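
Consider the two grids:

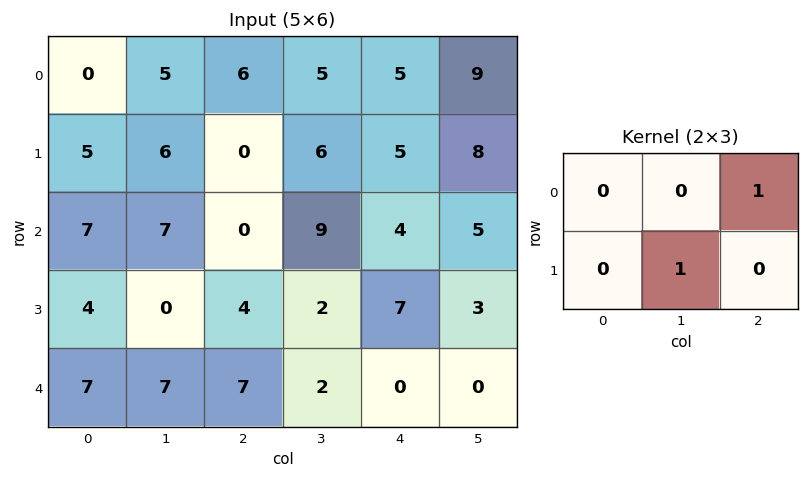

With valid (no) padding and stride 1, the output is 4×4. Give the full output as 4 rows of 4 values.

Output[0,0]: The receptive field on the input at this output position is [0 5 6 / 5 6 0]. Elementwise product with the kernel and sum: 6·1 + 6·1.

12 5 11 14
7 6 14 12
0 13 6 12
11 9 9 3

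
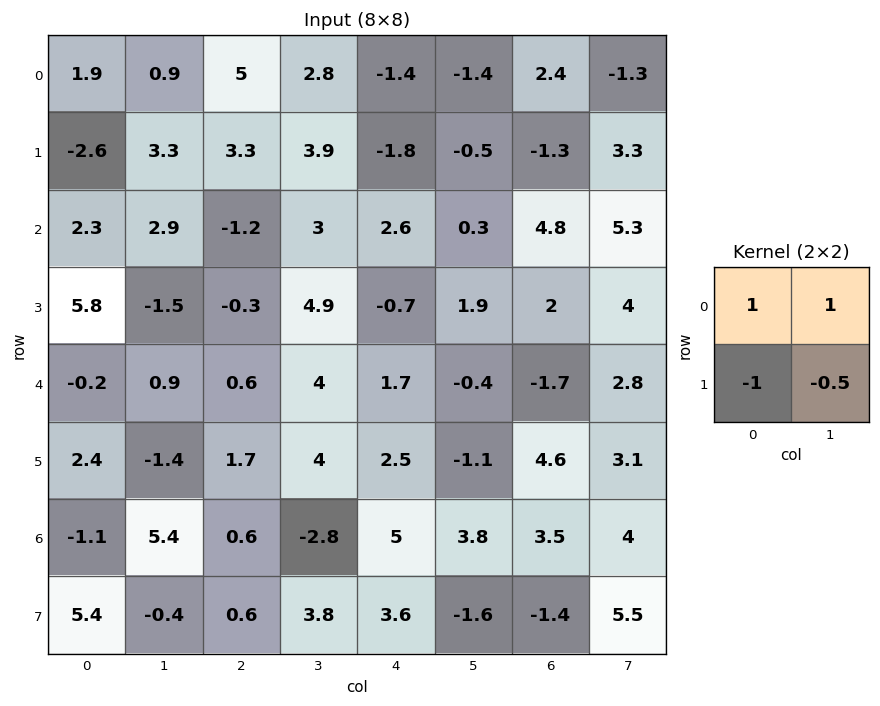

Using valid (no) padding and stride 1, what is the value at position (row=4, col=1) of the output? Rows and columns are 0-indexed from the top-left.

The receptive field on the input at this output position is [0.9 0.6 / -1.4 1.7]. Elementwise product with the kernel and sum: 0.9·1 + 0.6·1 + -1.4·-1 + 1.7·-0.5.

2.05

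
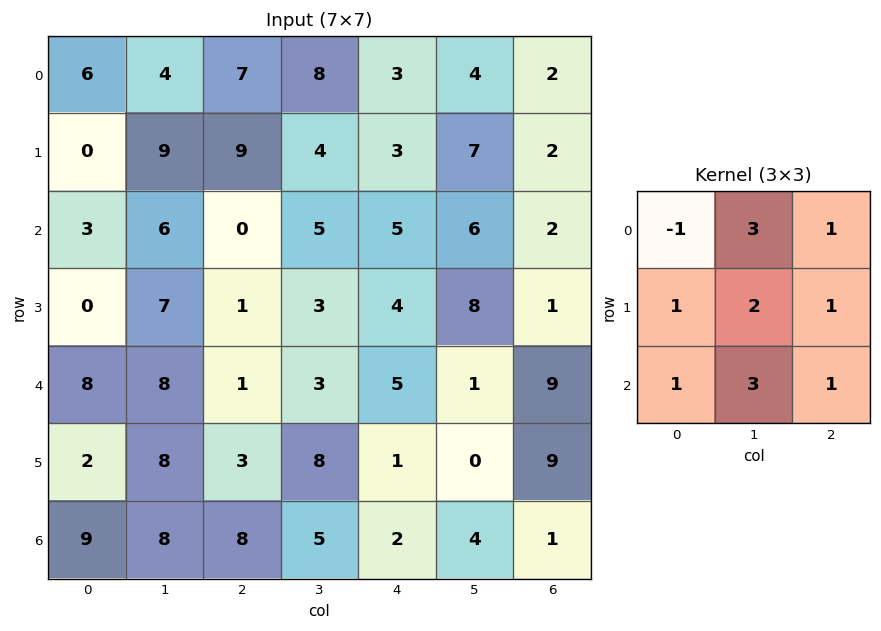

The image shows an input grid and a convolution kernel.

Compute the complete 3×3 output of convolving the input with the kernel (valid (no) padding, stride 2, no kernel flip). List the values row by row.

61 60 55
63 46 53
79 58 32

Output[0,0]: The receptive field on the input at this output position is [6 4 7 / 0 9 9 / 3 6 0]. Elementwise product with the kernel and sum: 6·-1 + 4·3 + 7·1 + 0·1 + 9·2 + 9·1 + 3·1 + 6·3 + 0·1.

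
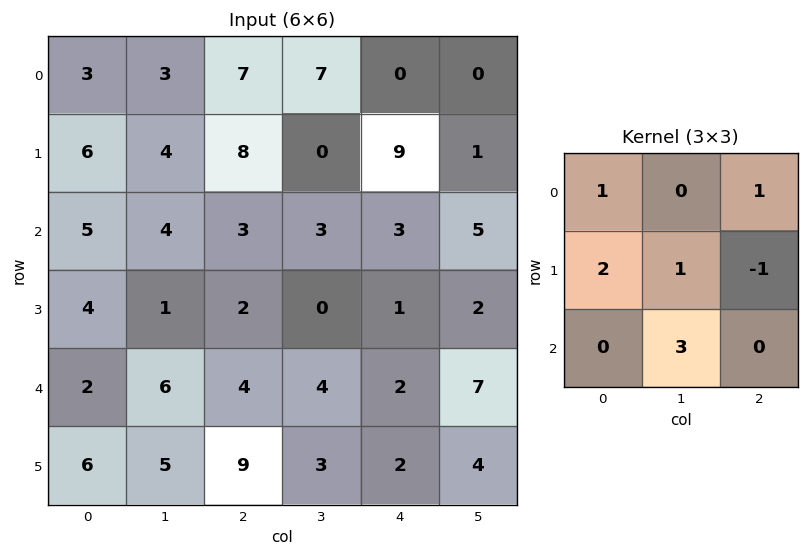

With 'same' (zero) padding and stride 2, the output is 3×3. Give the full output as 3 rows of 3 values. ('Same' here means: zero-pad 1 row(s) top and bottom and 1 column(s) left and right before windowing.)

Output[0,0]: The receptive field on the zero-padded input at this output position is [0 0 0 / 0 3 3 / 0 6 4]. Elementwise product with the kernel and sum: 0·1 + 0·1 + 0·2 + 3·1 + 3·-1 + 6·3.

18 30 41
17 18 8
15 40 11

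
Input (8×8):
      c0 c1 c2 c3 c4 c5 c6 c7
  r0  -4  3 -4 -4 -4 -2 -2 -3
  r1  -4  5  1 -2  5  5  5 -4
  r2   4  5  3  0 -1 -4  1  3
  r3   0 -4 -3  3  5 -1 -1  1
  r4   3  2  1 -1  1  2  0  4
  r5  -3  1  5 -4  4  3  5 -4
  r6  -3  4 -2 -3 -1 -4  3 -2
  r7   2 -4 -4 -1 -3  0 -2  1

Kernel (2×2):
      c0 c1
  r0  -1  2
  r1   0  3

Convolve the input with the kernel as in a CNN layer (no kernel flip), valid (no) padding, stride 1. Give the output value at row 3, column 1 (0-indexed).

The receptive field on the input at this output position is [-4 -3 / 2 1]. Elementwise product with the kernel and sum: -4·-1 + -3·2 + 1·3.

1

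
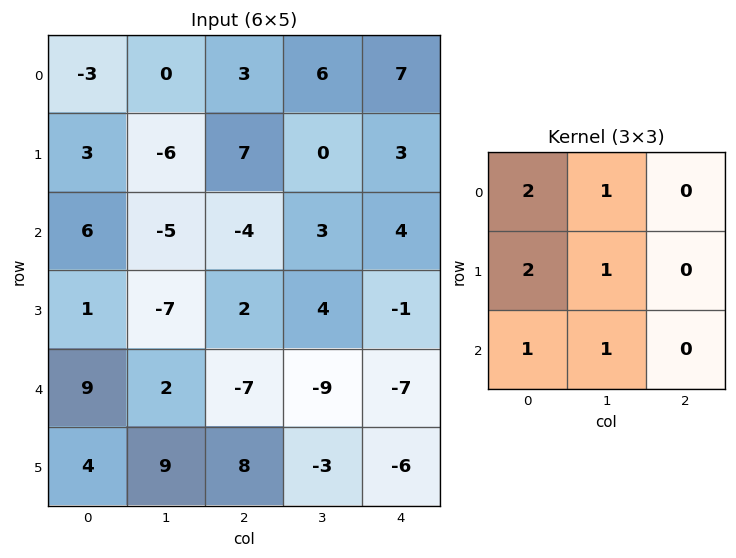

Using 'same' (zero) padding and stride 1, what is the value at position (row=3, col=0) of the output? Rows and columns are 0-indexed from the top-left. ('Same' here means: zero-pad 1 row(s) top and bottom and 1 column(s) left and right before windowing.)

16

The receptive field on the zero-padded input at this output position is [0 6 -5 / 0 1 -7 / 0 9 2]. Elementwise product with the kernel and sum: 0·2 + 6·1 + 0·2 + 1·1 + 0·1 + 9·1.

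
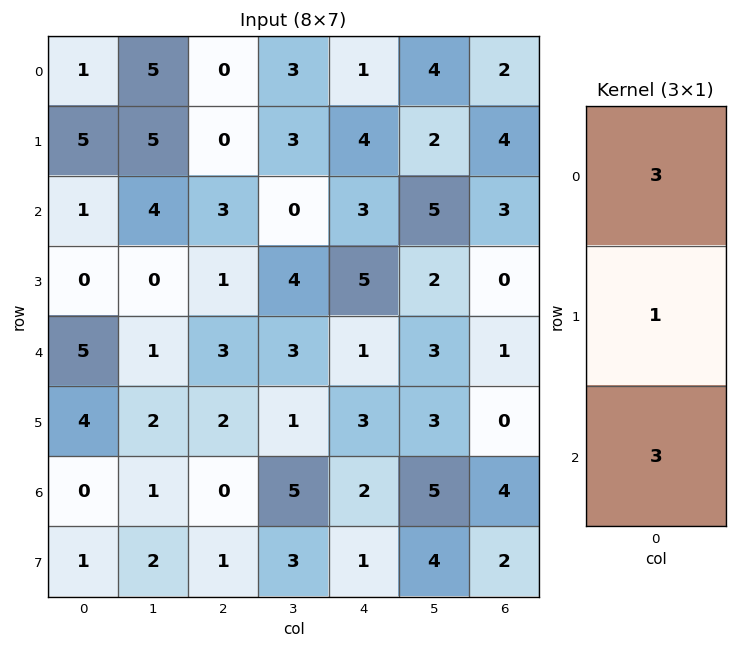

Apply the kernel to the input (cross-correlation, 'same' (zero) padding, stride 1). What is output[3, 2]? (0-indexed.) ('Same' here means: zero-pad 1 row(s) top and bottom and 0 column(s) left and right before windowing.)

The receptive field on the zero-padded input at this output position is [3 / 1 / 3]. Elementwise product with the kernel and sum: 3·3 + 1·1 + 3·3.

19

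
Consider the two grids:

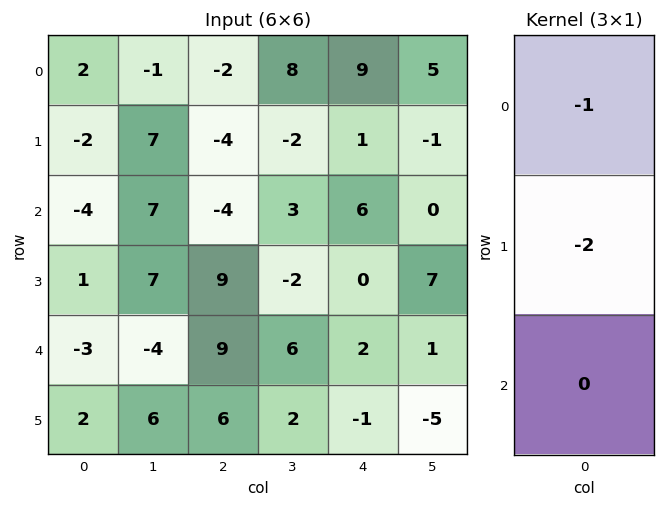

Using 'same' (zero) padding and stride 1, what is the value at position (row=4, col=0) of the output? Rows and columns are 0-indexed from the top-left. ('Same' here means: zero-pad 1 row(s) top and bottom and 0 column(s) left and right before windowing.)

5

The receptive field on the zero-padded input at this output position is [1 / -3 / 2]. Elementwise product with the kernel and sum: 1·-1 + -3·-2.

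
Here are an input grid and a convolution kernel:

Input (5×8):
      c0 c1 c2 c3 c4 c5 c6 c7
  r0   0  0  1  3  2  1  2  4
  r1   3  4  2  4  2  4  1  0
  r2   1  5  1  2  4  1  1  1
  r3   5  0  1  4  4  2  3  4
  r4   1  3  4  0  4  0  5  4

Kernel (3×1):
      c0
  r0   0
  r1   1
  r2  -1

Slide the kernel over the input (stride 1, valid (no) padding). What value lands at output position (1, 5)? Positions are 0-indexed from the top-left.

-1

The receptive field on the input at this output position is [4 / 1 / 2]. Elementwise product with the kernel and sum: 1·1 + 2·-1.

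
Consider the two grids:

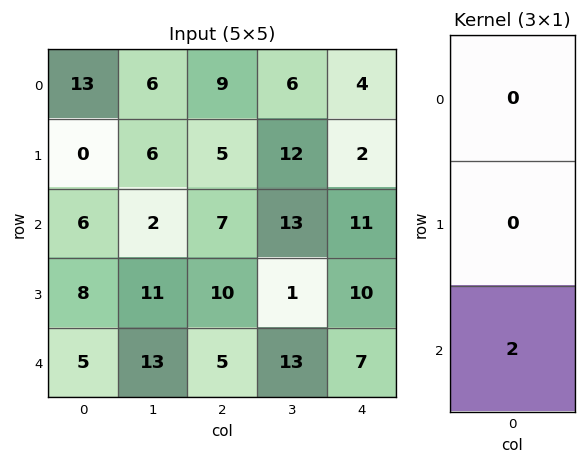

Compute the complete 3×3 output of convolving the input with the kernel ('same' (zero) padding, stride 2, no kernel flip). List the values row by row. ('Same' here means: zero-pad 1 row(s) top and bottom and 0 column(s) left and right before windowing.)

0 10 4
16 20 20
0 0 0

Output[0,0]: The receptive field on the zero-padded input at this output position is [0 / 13 / 0]. Elementwise product with the kernel and sum: 0·2.
Output[0,1]: The receptive field on the zero-padded input at this output position is [0 / 9 / 5]. Elementwise product with the kernel and sum: 5·2.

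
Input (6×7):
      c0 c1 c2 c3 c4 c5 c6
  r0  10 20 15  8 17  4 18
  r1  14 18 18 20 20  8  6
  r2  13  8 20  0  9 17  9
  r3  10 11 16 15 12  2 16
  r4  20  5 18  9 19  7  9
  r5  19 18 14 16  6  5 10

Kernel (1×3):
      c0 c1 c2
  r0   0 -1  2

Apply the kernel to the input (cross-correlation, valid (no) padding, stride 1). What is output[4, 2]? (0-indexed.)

The receptive field on the input at this output position is [18 9 19]. Elementwise product with the kernel and sum: 9·-1 + 19·2.

29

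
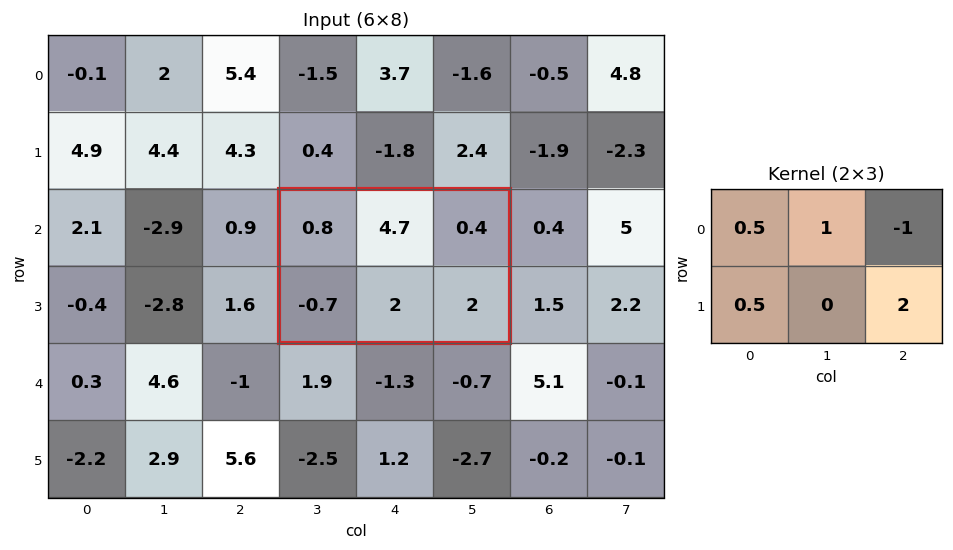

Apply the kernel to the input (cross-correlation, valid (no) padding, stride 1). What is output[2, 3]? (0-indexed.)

The receptive field on the input at this output position is [0.8 4.7 0.4 / -0.7 2 2]. Elementwise product with the kernel and sum: 0.8·0.5 + 4.7·1 + 0.4·-1 + -0.7·0.5 + 2·2.

8.35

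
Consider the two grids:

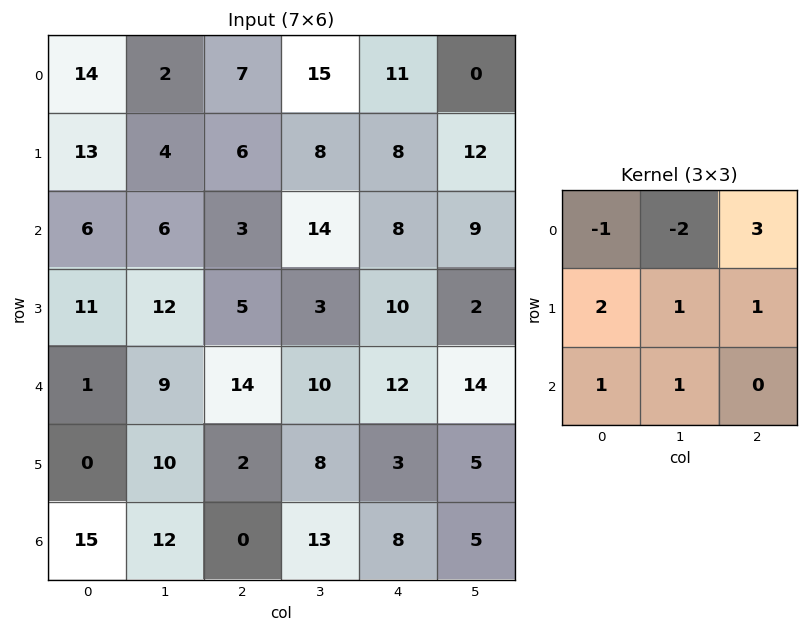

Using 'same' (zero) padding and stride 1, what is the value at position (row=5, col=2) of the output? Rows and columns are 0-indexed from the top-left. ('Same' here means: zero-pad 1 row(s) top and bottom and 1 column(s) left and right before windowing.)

The receptive field on the zero-padded input at this output position is [9 14 10 / 10 2 8 / 12 0 13]. Elementwise product with the kernel and sum: 9·-1 + 14·-2 + 10·3 + 10·2 + 2·1 + 8·1 + 12·1 + 0·1.

35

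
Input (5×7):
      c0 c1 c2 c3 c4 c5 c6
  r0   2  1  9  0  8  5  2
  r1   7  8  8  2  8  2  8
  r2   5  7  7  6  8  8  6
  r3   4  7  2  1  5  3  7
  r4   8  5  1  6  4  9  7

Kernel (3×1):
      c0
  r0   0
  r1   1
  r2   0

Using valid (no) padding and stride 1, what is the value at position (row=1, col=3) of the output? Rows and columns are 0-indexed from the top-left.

6

The receptive field on the input at this output position is [2 / 6 / 1]. Elementwise product with the kernel and sum: 6·1.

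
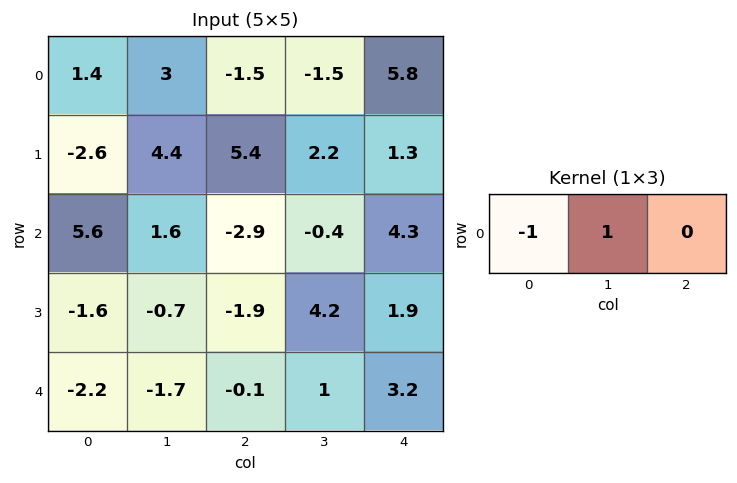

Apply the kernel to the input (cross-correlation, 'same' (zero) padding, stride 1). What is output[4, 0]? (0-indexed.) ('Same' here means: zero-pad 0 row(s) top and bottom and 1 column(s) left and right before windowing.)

-2.2

The receptive field on the zero-padded input at this output position is [0 -2.2 -1.7]. Elementwise product with the kernel and sum: 0·-1 + -2.2·1.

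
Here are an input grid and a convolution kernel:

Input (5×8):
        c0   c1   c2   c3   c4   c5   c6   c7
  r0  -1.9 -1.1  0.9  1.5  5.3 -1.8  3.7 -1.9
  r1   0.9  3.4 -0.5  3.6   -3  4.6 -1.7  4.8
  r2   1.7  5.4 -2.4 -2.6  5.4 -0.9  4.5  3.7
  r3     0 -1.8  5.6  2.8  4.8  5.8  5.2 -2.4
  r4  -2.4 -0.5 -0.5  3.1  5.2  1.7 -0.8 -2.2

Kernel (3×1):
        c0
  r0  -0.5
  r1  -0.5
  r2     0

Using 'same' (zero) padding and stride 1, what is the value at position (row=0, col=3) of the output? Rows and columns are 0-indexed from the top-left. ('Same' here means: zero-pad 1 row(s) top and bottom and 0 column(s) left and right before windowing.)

The receptive field on the zero-padded input at this output position is [0 / 1.5 / 3.6]. Elementwise product with the kernel and sum: 0·-0.5 + 1.5·-0.5.

-0.75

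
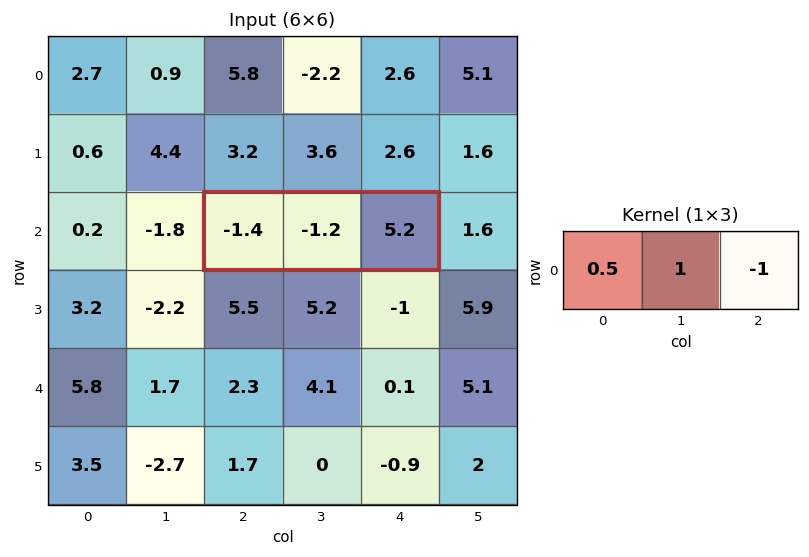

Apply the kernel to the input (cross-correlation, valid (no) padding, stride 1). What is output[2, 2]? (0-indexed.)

The receptive field on the input at this output position is [-1.4 -1.2 5.2]. Elementwise product with the kernel and sum: -1.4·0.5 + -1.2·1 + 5.2·-1.

-7.1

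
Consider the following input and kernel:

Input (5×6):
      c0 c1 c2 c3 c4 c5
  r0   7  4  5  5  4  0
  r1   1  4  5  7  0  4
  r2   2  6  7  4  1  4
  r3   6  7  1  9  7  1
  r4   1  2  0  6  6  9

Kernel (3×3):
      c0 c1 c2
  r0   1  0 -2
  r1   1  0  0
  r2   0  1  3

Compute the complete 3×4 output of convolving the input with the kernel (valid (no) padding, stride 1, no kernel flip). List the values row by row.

Output[0,0]: The receptive field on the input at this output position is [7 4 5 / 1 4 5 / 2 6 7]. Elementwise product with the kernel and sum: 7·1 + 5·-2 + 1·1 + 6·1 + 7·3.
Output[0,1]: The receptive field on the input at this output position is [4 5 5 / 4 5 7 / 6 7 4]. Elementwise product with the kernel and sum: 4·1 + 5·-2 + 4·1 + 7·1 + 4·3.

25 17 9 25
3 24 42 13
-4 23 30 38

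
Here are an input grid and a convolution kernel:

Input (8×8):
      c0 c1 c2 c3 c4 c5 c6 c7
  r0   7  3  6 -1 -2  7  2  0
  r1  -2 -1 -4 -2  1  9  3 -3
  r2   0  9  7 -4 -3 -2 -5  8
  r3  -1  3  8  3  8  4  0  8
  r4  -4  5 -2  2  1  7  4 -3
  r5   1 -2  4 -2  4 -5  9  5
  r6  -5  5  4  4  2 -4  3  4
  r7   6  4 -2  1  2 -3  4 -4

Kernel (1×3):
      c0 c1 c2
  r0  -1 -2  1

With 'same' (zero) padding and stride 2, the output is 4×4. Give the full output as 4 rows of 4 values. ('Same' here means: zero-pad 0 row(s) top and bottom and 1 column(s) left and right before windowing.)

Output[0,0]: The receptive field on the zero-padded input at this output position is [0 7 3]. Elementwise product with the kernel and sum: 0·-1 + 7·-2 + 3·1.
Output[0,1]: The receptive field on the zero-padded input at this output position is [3 6 -1]. Elementwise product with the kernel and sum: 3·-1 + 6·-2 + -1·1.

-11 -16 12 -11
9 -27 8 20
13 1 3 -18
15 -9 -12 2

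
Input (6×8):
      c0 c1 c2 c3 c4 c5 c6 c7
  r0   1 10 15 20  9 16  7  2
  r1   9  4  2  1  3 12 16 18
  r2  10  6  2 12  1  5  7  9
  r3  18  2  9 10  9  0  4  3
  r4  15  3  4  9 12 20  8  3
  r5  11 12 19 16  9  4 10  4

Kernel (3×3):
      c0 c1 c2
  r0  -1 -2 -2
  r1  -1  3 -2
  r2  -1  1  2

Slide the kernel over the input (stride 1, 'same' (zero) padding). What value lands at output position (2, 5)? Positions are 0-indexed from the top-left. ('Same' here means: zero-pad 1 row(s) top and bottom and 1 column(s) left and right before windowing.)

The receptive field on the zero-padded input at this output position is [3 12 16 / 1 5 7 / 9 0 4]. Elementwise product with the kernel and sum: 3·-1 + 12·-2 + 16·-2 + 1·-1 + 5·3 + 7·-2 + 9·-1 + 0·1 + 4·2.

-60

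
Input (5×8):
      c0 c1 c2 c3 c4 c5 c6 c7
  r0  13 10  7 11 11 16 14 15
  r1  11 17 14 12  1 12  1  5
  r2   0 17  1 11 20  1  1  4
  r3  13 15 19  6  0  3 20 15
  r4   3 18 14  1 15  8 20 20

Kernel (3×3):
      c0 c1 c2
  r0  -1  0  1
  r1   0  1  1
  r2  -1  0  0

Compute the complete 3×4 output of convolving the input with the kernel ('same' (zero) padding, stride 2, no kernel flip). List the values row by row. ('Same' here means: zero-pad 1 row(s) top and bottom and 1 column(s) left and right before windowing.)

Output[0,0]: The receptive field on the zero-padded input at this output position is [0 0 0 / 0 13 10 / 0 11 17]. Elementwise product with the kernel and sum: 0·-1 + 0·1 + 13·1 + 10·1 + 0·-1.
Output[0,1]: The receptive field on the zero-padded input at this output position is [0 0 0 / 10 7 11 / 17 14 12]. Elementwise product with the kernel and sum: 0·-1 + 0·1 + 7·1 + 11·1 + 17·-1.

23 1 15 17
34 -8 15 -5
36 6 20 52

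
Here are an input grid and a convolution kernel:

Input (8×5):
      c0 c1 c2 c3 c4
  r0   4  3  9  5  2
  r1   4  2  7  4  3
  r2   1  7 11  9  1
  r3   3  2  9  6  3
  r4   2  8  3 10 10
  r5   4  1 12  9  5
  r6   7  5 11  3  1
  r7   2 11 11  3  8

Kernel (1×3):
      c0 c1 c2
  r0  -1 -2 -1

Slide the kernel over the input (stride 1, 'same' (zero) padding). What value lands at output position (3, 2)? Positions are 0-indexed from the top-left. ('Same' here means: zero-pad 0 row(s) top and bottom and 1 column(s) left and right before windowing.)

The receptive field on the zero-padded input at this output position is [2 9 6]. Elementwise product with the kernel and sum: 2·-1 + 9·-2 + 6·-1.

-26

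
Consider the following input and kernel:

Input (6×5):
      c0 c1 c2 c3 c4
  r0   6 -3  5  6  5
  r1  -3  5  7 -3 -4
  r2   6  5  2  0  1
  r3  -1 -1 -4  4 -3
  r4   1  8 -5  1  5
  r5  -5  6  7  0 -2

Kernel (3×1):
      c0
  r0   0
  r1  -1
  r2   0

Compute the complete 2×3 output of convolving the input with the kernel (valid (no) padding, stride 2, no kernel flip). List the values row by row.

Output[0,0]: The receptive field on the input at this output position is [6 / -3 / 6]. Elementwise product with the kernel and sum: -3·-1.
Output[0,1]: The receptive field on the input at this output position is [5 / 7 / 2]. Elementwise product with the kernel and sum: 7·-1.

3 -7 4
1 4 3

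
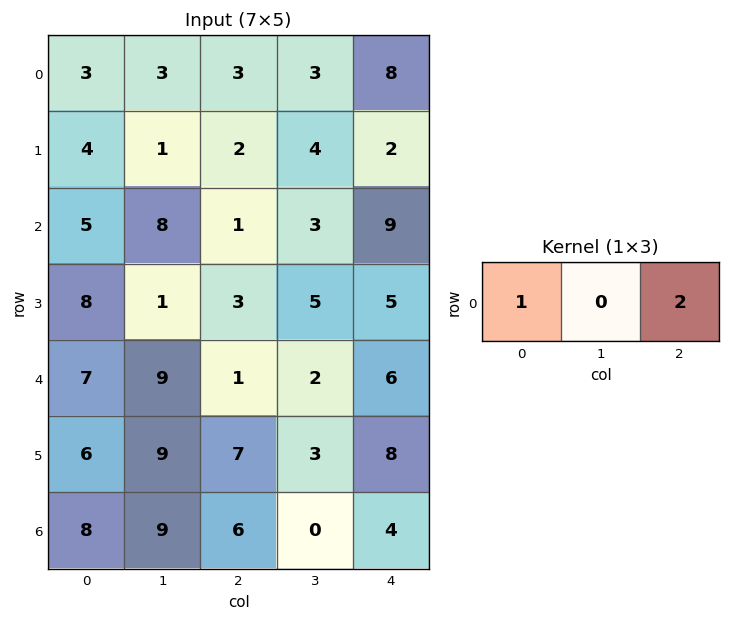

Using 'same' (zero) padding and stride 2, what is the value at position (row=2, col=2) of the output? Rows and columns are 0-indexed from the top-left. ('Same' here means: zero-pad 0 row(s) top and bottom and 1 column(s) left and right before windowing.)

2

The receptive field on the zero-padded input at this output position is [2 6 0]. Elementwise product with the kernel and sum: 2·1 + 0·2.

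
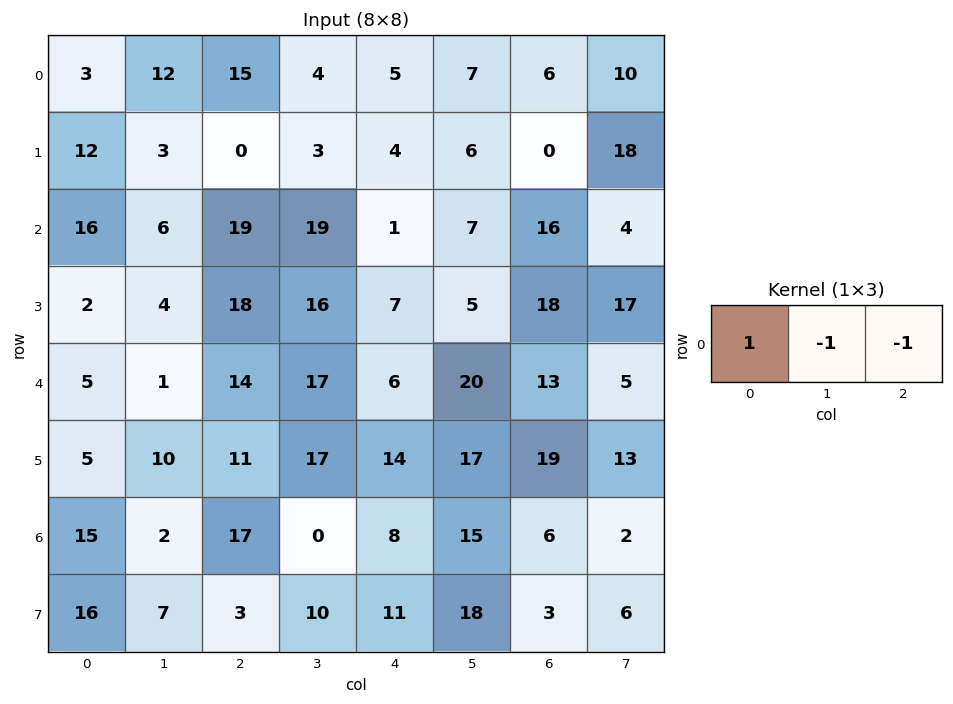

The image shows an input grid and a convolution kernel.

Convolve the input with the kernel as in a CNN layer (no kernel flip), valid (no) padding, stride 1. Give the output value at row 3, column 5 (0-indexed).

-30

The receptive field on the input at this output position is [5 18 17]. Elementwise product with the kernel and sum: 5·1 + 18·-1 + 17·-1.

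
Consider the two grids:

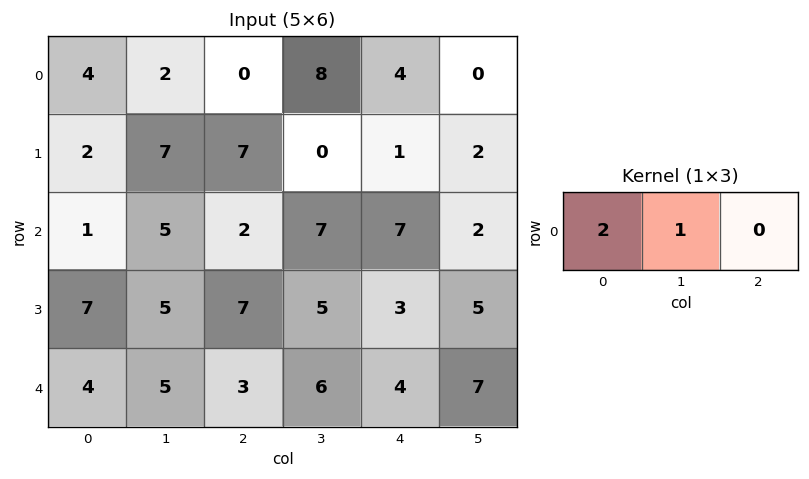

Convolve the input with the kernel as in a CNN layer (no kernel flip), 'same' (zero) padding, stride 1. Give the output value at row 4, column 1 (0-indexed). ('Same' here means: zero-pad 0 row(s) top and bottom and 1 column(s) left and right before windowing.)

The receptive field on the zero-padded input at this output position is [4 5 3]. Elementwise product with the kernel and sum: 4·2 + 5·1.

13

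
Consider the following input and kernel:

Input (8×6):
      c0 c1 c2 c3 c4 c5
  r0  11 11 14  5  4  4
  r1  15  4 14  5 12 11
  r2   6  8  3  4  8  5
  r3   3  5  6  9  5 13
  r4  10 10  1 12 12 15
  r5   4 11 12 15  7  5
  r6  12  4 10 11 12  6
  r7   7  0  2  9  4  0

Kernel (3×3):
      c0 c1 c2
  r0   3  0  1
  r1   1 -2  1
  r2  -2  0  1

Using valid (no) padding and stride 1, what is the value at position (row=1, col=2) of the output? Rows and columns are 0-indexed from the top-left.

The receptive field on the input at this output position is [14 5 12 / 3 4 8 / 6 9 5]. Elementwise product with the kernel and sum: 14·3 + 12·1 + 3·1 + 4·-2 + 8·1 + 6·-2 + 5·1.

50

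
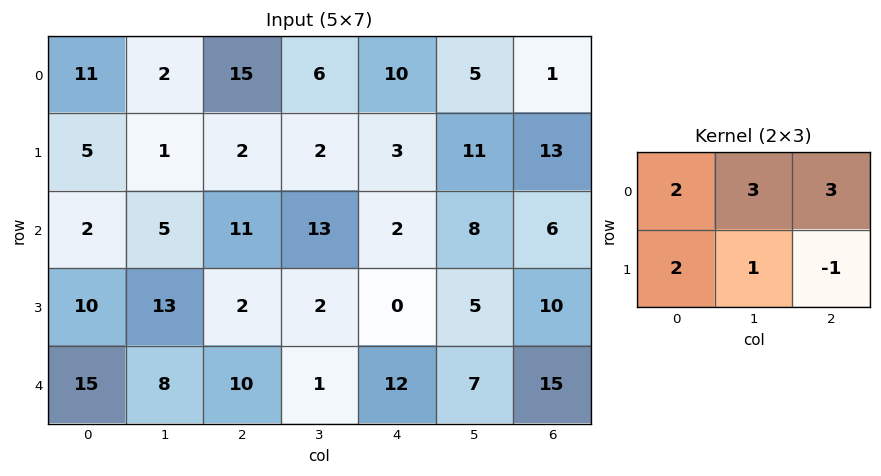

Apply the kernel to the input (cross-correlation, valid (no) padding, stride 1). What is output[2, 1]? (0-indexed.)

108

The receptive field on the input at this output position is [5 11 13 / 13 2 2]. Elementwise product with the kernel and sum: 5·2 + 11·3 + 13·3 + 13·2 + 2·1 + 2·-1.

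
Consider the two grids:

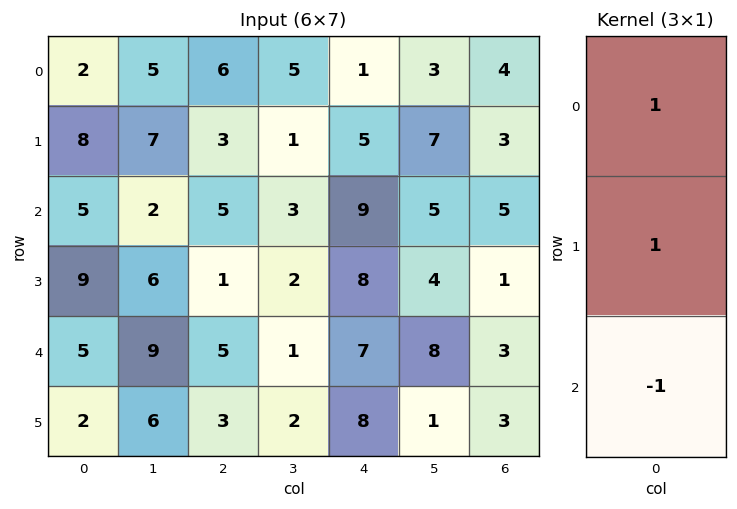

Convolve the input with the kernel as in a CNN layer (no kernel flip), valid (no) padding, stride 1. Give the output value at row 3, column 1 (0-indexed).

The receptive field on the input at this output position is [6 / 9 / 6]. Elementwise product with the kernel and sum: 6·1 + 9·1 + 6·-1.

9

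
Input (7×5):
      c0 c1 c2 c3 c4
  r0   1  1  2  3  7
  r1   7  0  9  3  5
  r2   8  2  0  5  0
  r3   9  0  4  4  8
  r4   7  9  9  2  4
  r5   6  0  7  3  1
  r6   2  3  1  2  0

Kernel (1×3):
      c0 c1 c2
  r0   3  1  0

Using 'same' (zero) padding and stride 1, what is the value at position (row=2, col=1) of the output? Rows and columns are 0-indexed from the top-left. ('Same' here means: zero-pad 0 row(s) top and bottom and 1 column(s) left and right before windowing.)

26

The receptive field on the zero-padded input at this output position is [8 2 0]. Elementwise product with the kernel and sum: 8·3 + 2·1.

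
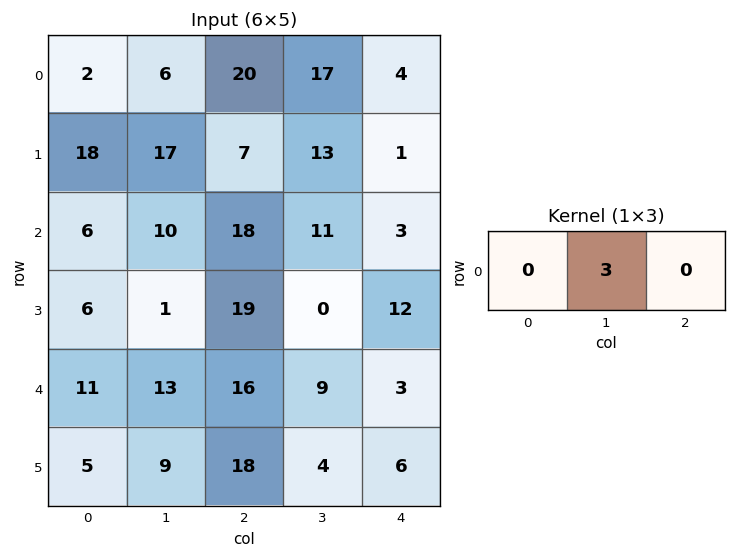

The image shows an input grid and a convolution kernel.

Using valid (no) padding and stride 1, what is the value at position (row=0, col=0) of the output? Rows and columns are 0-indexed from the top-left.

The receptive field on the input at this output position is [2 6 20]. Elementwise product with the kernel and sum: 6·3.

18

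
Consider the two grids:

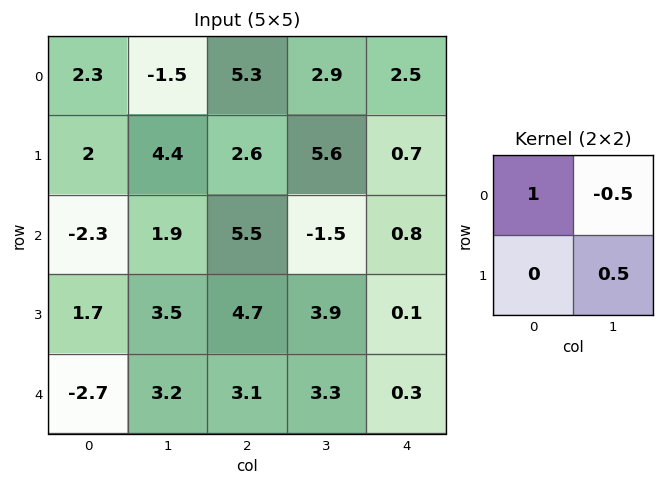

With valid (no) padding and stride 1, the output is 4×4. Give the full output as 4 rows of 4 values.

5.25 -2.85 6.65 2
0.75 5.85 -0.95 5.65
-1.5 1.5 8.2 -1.85
1.55 2.7 4.4 4

Output[0,0]: The receptive field on the input at this output position is [2.3 -1.5 / 2 4.4]. Elementwise product with the kernel and sum: 2.3·1 + -1.5·-0.5 + 4.4·0.5.
Output[0,1]: The receptive field on the input at this output position is [-1.5 5.3 / 4.4 2.6]. Elementwise product with the kernel and sum: -1.5·1 + 5.3·-0.5 + 2.6·0.5.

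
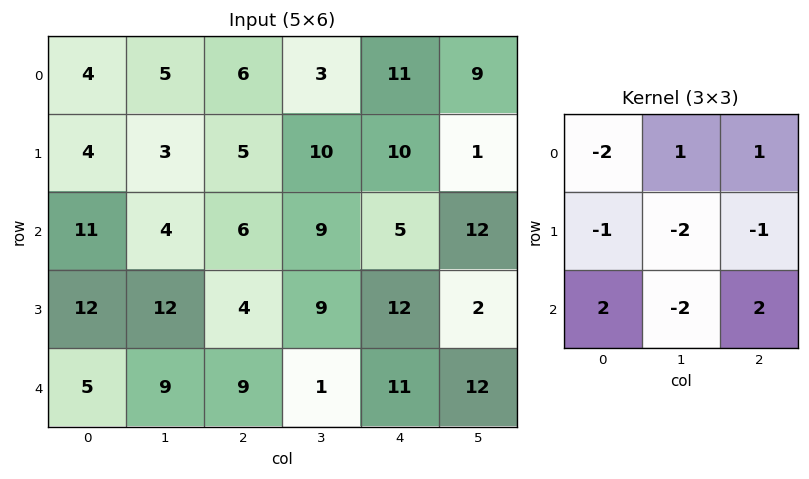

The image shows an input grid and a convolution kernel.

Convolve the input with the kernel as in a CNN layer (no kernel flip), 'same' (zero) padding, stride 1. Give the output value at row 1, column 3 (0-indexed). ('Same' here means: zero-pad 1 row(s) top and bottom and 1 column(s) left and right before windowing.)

The receptive field on the zero-padded input at this output position is [6 3 11 / 5 10 10 / 6 9 5]. Elementwise product with the kernel and sum: 6·-2 + 3·1 + 11·1 + 5·-1 + 10·-2 + 10·-1 + 6·2 + 9·-2 + 5·2.

-29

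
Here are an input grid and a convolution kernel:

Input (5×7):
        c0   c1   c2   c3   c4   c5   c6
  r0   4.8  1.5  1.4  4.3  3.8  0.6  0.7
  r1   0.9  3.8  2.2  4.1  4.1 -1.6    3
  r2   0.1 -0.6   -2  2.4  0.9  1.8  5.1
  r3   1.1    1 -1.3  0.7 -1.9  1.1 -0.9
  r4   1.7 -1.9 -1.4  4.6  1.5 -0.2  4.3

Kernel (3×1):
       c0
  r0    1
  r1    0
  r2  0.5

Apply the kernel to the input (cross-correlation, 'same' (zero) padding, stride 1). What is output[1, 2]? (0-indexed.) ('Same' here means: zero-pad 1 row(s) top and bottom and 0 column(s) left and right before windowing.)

0.4

The receptive field on the zero-padded input at this output position is [1.4 / 2.2 / -2]. Elementwise product with the kernel and sum: 1.4·1 + -2·0.5.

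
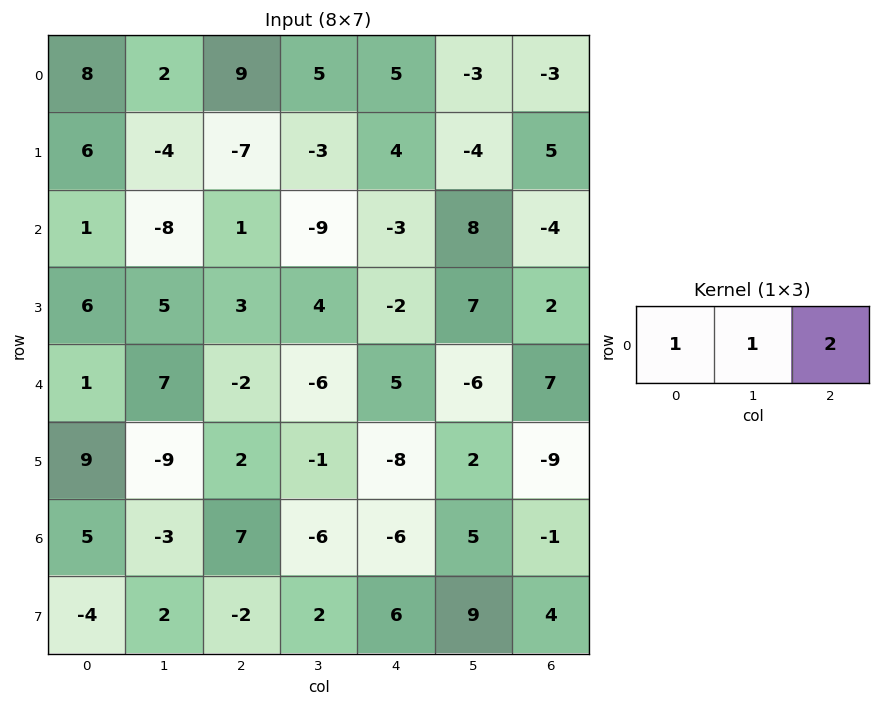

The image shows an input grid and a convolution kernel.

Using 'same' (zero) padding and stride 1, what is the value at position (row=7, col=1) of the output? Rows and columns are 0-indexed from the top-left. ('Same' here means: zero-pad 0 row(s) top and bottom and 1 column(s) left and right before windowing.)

The receptive field on the zero-padded input at this output position is [-4 2 -2]. Elementwise product with the kernel and sum: -4·1 + 2·1 + -2·2.

-6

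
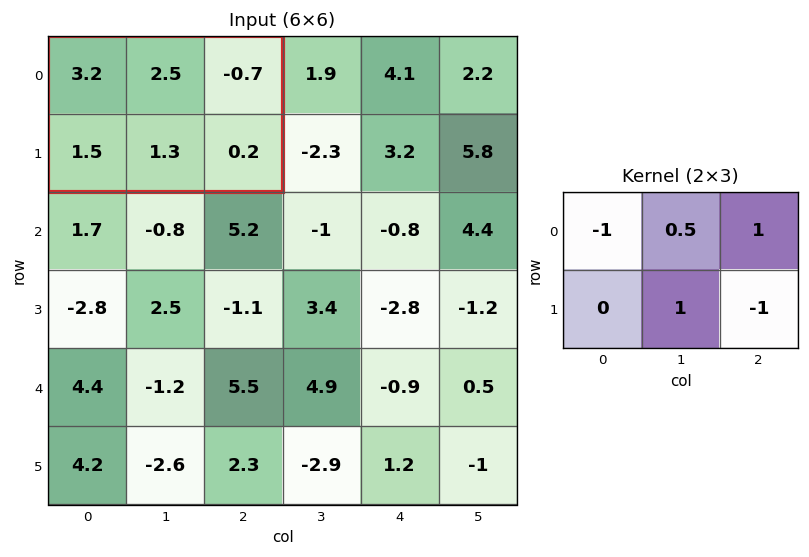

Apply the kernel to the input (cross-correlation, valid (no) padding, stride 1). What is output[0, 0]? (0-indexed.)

The receptive field on the input at this output position is [3.2 2.5 -0.7 / 1.5 1.3 0.2]. Elementwise product with the kernel and sum: 3.2·-1 + 2.5·0.5 + -0.7·1 + 1.3·1 + 0.2·-1.

-1.55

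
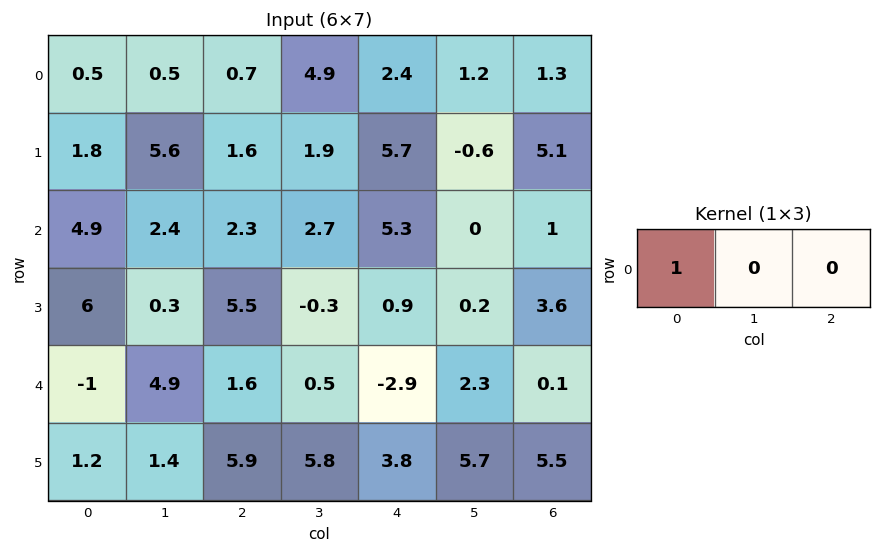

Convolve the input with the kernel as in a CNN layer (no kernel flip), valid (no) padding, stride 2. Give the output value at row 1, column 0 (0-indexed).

The receptive field on the input at this output position is [4.9 2.4 2.3]. Elementwise product with the kernel and sum: 4.9·1.

4.9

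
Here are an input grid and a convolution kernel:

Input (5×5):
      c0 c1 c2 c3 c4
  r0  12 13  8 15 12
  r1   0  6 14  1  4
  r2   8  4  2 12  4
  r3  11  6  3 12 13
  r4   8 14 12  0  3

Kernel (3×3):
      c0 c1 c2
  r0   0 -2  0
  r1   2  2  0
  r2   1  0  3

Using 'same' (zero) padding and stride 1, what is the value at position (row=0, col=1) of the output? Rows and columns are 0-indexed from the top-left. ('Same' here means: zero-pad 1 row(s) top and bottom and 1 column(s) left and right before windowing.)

The receptive field on the zero-padded input at this output position is [0 0 0 / 12 13 8 / 0 6 14]. Elementwise product with the kernel and sum: 0·-2 + 12·2 + 13·2 + 0·1 + 14·3.

92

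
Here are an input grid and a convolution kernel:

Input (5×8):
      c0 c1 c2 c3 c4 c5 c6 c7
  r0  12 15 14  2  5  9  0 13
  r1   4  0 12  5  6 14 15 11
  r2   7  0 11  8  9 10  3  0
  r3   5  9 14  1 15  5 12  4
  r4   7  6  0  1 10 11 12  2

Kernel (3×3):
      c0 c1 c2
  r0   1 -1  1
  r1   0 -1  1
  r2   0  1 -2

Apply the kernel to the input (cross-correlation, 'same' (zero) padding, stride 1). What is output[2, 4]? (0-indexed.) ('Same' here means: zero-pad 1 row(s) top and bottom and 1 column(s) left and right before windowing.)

The receptive field on the zero-padded input at this output position is [5 6 14 / 8 9 10 / 1 15 5]. Elementwise product with the kernel and sum: 5·1 + 6·-1 + 14·1 + 9·-1 + 10·1 + 15·1 + 5·-2.

19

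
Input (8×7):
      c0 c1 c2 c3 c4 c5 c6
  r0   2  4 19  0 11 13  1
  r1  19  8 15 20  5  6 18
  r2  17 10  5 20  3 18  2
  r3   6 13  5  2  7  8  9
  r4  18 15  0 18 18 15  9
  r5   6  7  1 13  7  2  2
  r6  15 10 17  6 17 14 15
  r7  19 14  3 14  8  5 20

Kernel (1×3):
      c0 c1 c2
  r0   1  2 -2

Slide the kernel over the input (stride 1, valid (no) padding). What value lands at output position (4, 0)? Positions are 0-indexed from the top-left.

48

The receptive field on the input at this output position is [18 15 0]. Elementwise product with the kernel and sum: 18·1 + 15·2 + 0·-2.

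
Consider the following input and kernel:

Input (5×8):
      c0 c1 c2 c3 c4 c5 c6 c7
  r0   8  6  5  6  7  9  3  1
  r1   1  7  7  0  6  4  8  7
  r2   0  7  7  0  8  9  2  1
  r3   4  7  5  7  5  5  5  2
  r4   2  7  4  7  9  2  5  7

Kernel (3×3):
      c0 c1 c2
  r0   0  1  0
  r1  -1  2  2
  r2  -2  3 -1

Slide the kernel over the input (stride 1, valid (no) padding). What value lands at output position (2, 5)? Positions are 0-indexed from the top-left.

The receptive field on the input at this output position is [9 2 1 / 5 5 2 / 2 5 7]. Elementwise product with the kernel and sum: 2·1 + 5·-1 + 5·2 + 2·2 + 2·-2 + 5·3 + 7·-1.

15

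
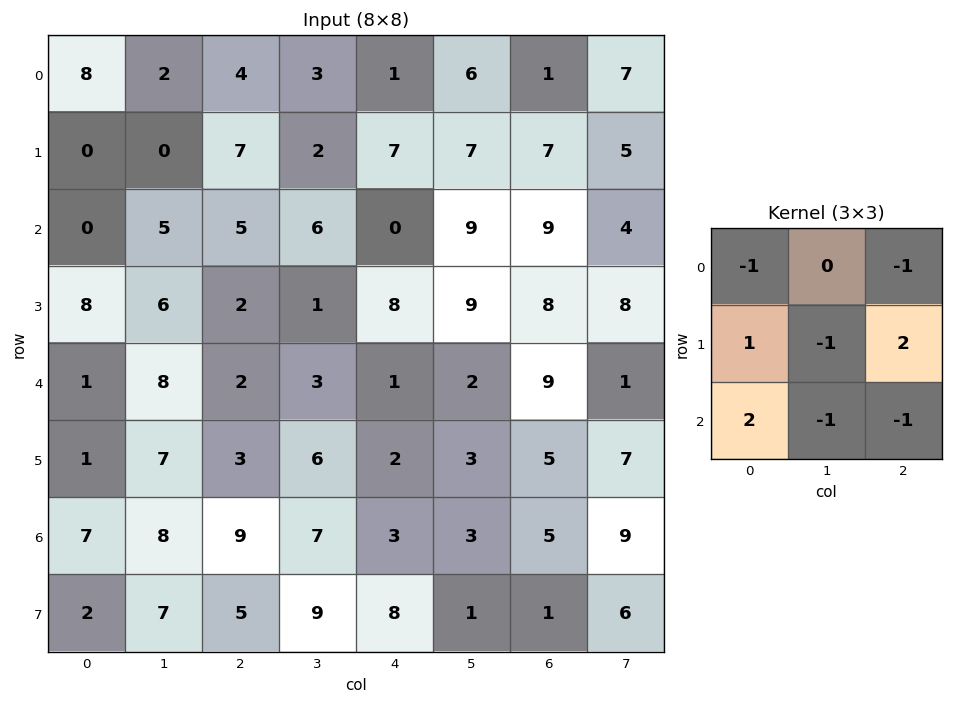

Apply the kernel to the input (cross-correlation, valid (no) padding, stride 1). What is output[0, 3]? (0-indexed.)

The receptive field on the input at this output position is [3 1 6 / 2 7 7 / 6 0 9]. Elementwise product with the kernel and sum: 3·-1 + 6·-1 + 2·1 + 7·-1 + 7·2 + 6·2 + 0·-1 + 9·-1.

3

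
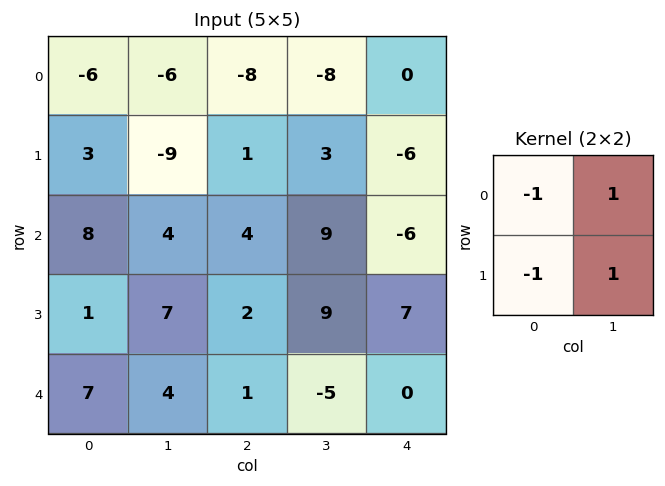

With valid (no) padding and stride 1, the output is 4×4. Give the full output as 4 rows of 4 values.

-12 8 2 -1
-16 10 7 -24
2 -5 12 -17
3 -8 1 3

Output[0,0]: The receptive field on the input at this output position is [-6 -6 / 3 -9]. Elementwise product with the kernel and sum: -6·-1 + -6·1 + 3·-1 + -9·1.
Output[0,1]: The receptive field on the input at this output position is [-6 -8 / -9 1]. Elementwise product with the kernel and sum: -6·-1 + -8·1 + -9·-1 + 1·1.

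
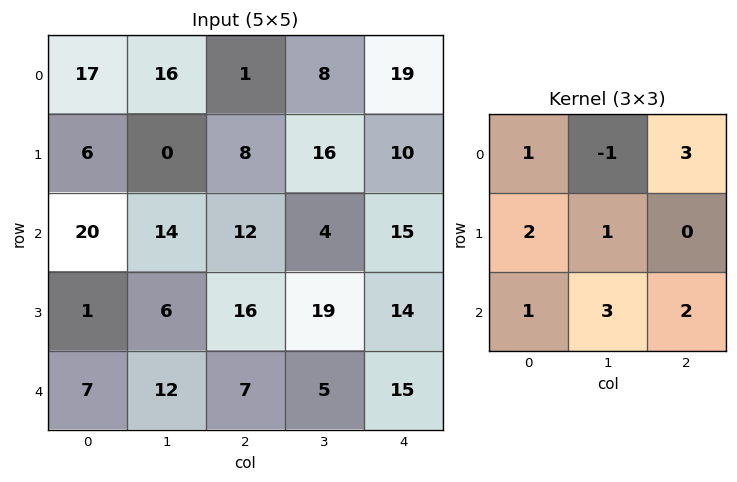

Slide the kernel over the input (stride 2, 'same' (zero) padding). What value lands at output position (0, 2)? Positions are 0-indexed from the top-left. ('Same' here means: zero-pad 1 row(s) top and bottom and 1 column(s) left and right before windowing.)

81

The receptive field on the zero-padded input at this output position is [0 0 0 / 8 19 0 / 16 10 0]. Elementwise product with the kernel and sum: 0·1 + 0·-1 + 0·3 + 8·2 + 19·1 + 16·1 + 10·3 + 0·2.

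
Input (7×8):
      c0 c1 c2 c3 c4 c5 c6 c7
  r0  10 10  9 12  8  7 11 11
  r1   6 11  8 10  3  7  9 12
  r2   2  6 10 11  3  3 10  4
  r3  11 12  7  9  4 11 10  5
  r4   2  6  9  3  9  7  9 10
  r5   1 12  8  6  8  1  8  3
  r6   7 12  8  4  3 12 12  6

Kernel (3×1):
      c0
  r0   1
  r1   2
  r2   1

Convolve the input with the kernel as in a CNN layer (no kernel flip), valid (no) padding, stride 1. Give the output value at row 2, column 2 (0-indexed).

33

The receptive field on the input at this output position is [10 / 7 / 9]. Elementwise product with the kernel and sum: 10·1 + 7·2 + 9·1.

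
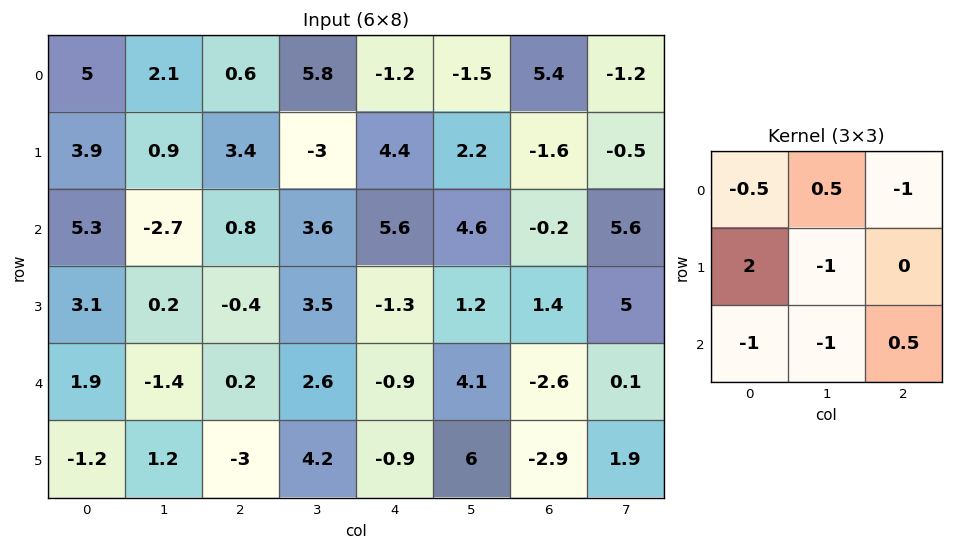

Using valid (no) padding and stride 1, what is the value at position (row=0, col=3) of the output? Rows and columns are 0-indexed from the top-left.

-19.3

The receptive field on the input at this output position is [5.8 -1.2 -1.5 / -3 4.4 2.2 / 3.6 5.6 4.6]. Elementwise product with the kernel and sum: 5.8·-0.5 + -1.2·0.5 + -1.5·-1 + -3·2 + 4.4·-1 + 3.6·-1 + 5.6·-1 + 4.6·0.5.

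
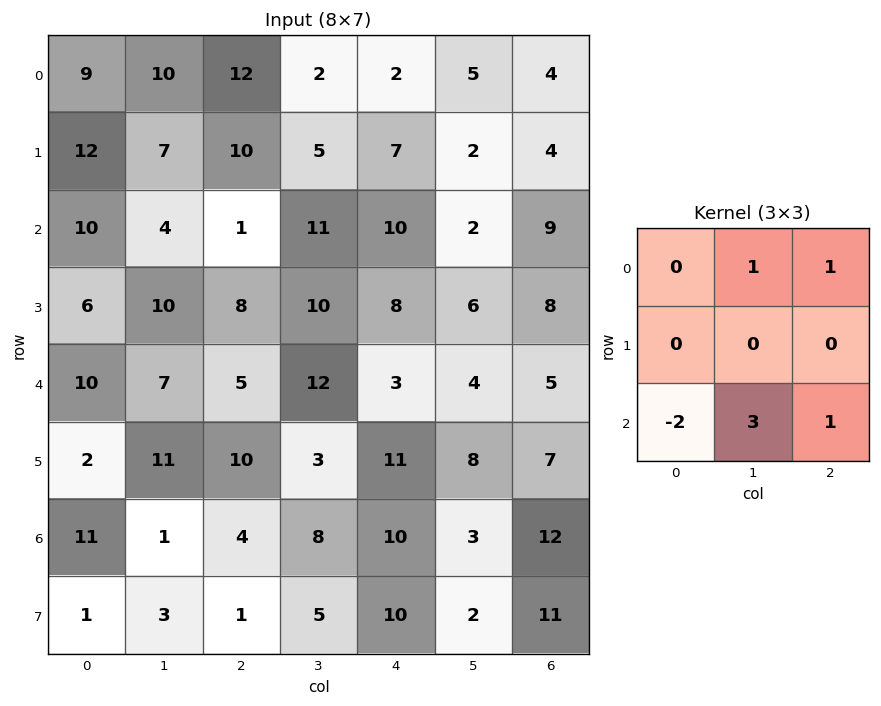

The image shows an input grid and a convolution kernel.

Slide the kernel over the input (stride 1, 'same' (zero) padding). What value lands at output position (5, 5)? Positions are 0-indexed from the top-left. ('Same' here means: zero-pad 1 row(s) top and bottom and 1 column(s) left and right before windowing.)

The receptive field on the zero-padded input at this output position is [3 4 5 / 11 8 7 / 10 3 12]. Elementwise product with the kernel and sum: 4·1 + 5·1 + 10·-2 + 3·3 + 12·1.

10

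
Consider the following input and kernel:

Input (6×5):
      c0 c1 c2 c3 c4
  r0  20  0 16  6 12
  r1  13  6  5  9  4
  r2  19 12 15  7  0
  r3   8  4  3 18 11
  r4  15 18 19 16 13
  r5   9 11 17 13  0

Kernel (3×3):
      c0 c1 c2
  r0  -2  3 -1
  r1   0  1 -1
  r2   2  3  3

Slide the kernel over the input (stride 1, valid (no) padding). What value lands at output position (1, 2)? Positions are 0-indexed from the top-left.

113

The receptive field on the input at this output position is [5 9 4 / 15 7 0 / 3 18 11]. Elementwise product with the kernel and sum: 5·-2 + 9·3 + 4·-1 + 7·1 + 0·-1 + 3·2 + 18·3 + 11·3.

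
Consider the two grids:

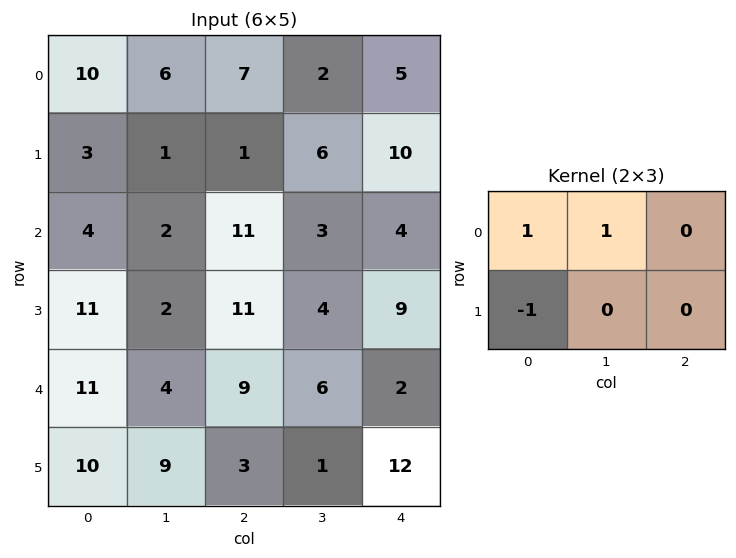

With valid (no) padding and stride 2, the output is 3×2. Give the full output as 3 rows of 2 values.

Output[0,0]: The receptive field on the input at this output position is [10 6 7 / 3 1 1]. Elementwise product with the kernel and sum: 10·1 + 6·1 + 3·-1.
Output[0,1]: The receptive field on the input at this output position is [7 2 5 / 1 6 10]. Elementwise product with the kernel and sum: 7·1 + 2·1 + 1·-1.

13 8
-5 3
5 12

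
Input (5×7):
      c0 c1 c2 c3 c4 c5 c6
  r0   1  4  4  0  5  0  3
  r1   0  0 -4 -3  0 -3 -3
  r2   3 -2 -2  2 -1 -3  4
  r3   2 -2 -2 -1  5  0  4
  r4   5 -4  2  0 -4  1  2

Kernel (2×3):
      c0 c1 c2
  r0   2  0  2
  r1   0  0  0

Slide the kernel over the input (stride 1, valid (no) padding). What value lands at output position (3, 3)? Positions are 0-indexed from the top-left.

The receptive field on the input at this output position is [-1 5 0 / 0 -4 1]. Elementwise product with the kernel and sum: -1·2 + 0·2.

-2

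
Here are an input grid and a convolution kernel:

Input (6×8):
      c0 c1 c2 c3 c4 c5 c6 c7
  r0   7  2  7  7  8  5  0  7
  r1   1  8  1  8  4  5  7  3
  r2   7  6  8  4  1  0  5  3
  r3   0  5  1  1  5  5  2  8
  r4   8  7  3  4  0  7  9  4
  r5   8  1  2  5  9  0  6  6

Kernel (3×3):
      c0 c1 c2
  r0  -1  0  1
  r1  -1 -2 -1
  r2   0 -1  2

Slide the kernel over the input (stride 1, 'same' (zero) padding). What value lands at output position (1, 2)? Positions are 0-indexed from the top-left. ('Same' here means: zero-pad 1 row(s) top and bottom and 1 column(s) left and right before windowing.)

The receptive field on the zero-padded input at this output position is [2 7 7 / 8 1 8 / 6 8 4]. Elementwise product with the kernel and sum: 2·-1 + 7·1 + 8·-1 + 1·-2 + 8·-1 + 8·-1 + 4·2.

-13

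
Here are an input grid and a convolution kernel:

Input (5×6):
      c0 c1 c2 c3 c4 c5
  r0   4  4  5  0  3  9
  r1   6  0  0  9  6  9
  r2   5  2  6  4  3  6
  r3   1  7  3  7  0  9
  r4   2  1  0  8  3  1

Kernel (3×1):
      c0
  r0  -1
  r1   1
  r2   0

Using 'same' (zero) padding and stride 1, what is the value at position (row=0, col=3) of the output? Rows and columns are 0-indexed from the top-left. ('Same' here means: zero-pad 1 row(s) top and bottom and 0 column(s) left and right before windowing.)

0

The receptive field on the zero-padded input at this output position is [0 / 0 / 9]. Elementwise product with the kernel and sum: 0·-1 + 0·1.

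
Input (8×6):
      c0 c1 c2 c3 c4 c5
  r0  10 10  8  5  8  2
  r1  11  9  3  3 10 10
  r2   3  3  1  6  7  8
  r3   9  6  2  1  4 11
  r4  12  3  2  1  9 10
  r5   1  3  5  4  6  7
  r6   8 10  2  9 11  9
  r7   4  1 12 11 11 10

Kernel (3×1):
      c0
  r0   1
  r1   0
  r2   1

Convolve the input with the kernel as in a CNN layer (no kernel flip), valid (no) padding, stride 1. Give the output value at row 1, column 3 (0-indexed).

4

The receptive field on the input at this output position is [3 / 6 / 1]. Elementwise product with the kernel and sum: 3·1 + 1·1.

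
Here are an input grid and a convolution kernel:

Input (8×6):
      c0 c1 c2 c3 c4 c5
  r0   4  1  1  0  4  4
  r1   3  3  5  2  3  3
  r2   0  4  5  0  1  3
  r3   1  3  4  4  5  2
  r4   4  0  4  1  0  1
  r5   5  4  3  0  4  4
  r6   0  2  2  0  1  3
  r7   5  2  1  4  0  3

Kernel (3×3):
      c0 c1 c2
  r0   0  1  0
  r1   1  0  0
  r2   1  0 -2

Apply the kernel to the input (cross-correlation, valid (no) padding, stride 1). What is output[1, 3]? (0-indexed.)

The receptive field on the input at this output position is [2 3 3 / 0 1 3 / 4 5 2]. Elementwise product with the kernel and sum: 3·1 + 0·1 + 4·1 + 2·-2.

3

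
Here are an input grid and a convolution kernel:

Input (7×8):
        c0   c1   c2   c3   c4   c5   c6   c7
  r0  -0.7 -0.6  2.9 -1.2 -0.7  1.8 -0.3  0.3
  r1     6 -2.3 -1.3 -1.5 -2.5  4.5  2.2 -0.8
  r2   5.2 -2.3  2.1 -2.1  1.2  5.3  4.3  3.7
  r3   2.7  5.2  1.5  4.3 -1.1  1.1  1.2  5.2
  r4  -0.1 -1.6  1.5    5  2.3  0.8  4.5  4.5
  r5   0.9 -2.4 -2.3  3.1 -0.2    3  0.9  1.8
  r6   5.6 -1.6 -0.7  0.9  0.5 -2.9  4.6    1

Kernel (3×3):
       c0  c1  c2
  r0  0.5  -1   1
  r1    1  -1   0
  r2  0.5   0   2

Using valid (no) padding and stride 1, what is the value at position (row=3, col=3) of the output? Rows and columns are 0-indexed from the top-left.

14.6

The receptive field on the input at this output position is [4.3 -1.1 1.1 / 5 2.3 0.8 / 3.1 -0.2 3]. Elementwise product with the kernel and sum: 4.3·0.5 + -1.1·-1 + 1.1·1 + 5·1 + 2.3·-1 + 3.1·0.5 + 3·2.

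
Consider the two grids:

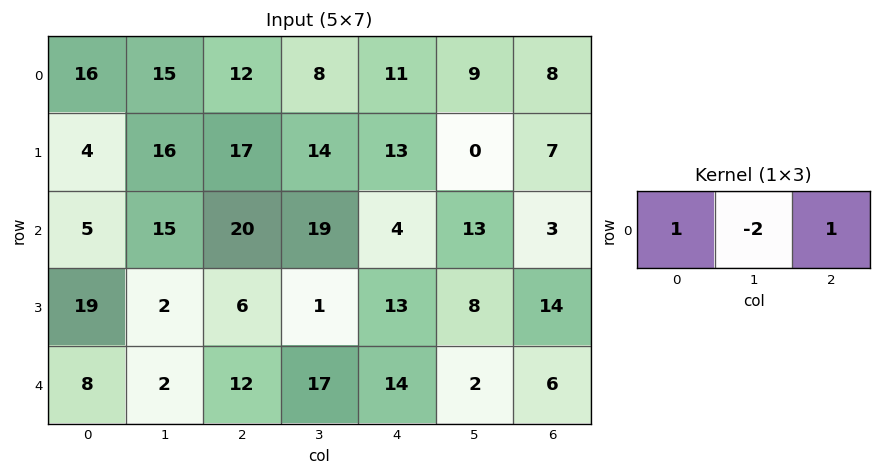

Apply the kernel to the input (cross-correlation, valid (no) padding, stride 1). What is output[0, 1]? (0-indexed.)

-1

The receptive field on the input at this output position is [15 12 8]. Elementwise product with the kernel and sum: 15·1 + 12·-2 + 8·1.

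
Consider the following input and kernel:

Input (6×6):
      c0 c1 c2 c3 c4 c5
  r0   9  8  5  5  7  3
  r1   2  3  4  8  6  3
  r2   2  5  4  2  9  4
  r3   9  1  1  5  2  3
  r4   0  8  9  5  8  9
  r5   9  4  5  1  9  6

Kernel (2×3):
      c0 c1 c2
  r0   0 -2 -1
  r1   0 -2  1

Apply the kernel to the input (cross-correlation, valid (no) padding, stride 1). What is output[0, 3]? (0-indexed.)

-26

The receptive field on the input at this output position is [5 7 3 / 8 6 3]. Elementwise product with the kernel and sum: 7·-2 + 3·-1 + 6·-2 + 3·1.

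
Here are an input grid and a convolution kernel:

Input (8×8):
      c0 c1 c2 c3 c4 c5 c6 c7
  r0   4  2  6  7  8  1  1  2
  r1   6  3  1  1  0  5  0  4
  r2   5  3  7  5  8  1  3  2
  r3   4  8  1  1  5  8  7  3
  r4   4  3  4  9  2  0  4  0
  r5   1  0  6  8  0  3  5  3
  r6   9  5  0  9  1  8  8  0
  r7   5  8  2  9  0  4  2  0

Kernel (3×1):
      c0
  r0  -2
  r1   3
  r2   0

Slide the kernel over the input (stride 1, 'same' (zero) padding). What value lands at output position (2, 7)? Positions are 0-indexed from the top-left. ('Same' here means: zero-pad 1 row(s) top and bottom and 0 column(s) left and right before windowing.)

-2

The receptive field on the zero-padded input at this output position is [4 / 2 / 3]. Elementwise product with the kernel and sum: 4·-2 + 2·3.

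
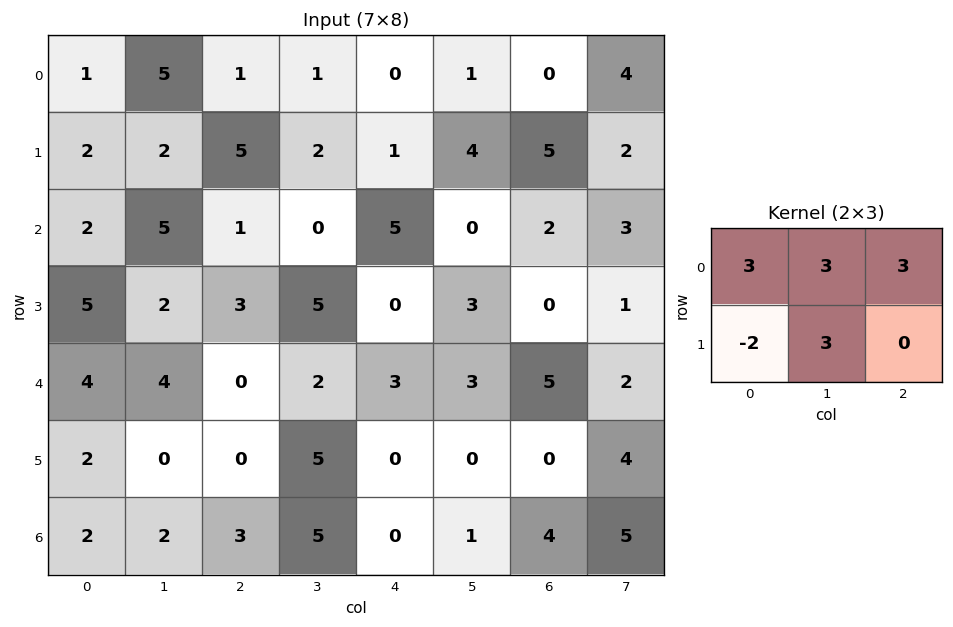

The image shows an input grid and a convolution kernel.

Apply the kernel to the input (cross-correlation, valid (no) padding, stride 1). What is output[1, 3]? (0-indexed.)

36

The receptive field on the input at this output position is [2 1 4 / 0 5 0]. Elementwise product with the kernel and sum: 2·3 + 1·3 + 4·3 + 0·-2 + 5·3.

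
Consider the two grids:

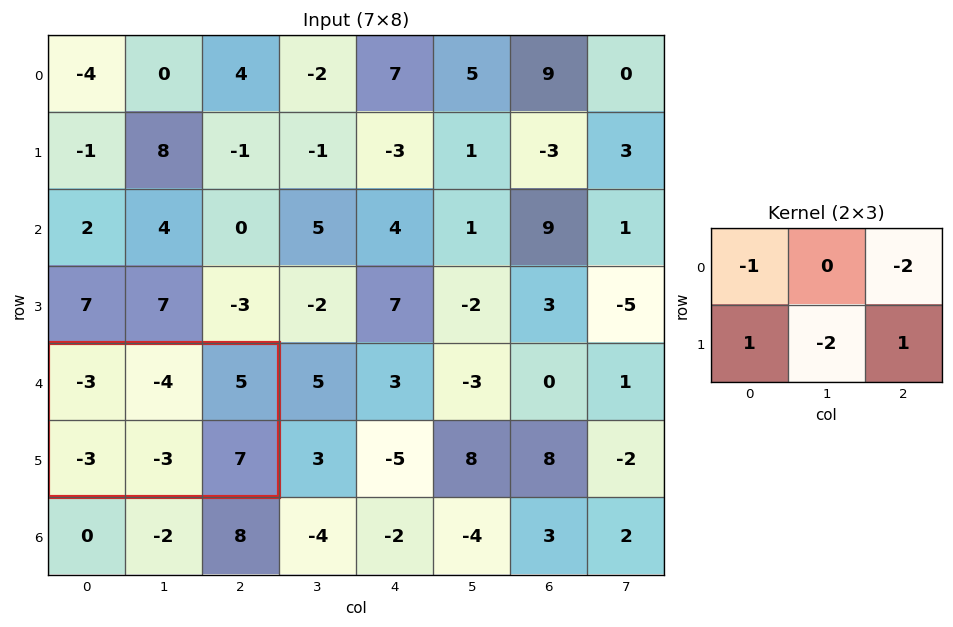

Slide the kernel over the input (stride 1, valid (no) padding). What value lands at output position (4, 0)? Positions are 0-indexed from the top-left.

3

The receptive field on the input at this output position is [-3 -4 5 / -3 -3 7]. Elementwise product with the kernel and sum: -3·-1 + 5·-2 + -3·1 + -3·-2 + 7·1.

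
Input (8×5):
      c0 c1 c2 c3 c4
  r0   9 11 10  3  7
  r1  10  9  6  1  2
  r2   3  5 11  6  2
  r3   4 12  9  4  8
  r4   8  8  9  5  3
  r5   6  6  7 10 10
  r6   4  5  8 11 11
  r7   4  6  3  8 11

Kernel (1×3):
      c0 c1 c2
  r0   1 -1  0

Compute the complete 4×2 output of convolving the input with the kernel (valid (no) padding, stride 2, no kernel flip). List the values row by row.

-2 7
-2 5
0 4
-1 -3

Output[0,0]: The receptive field on the input at this output position is [9 11 10]. Elementwise product with the kernel and sum: 9·1 + 11·-1.
Output[0,1]: The receptive field on the input at this output position is [10 3 7]. Elementwise product with the kernel and sum: 10·1 + 3·-1.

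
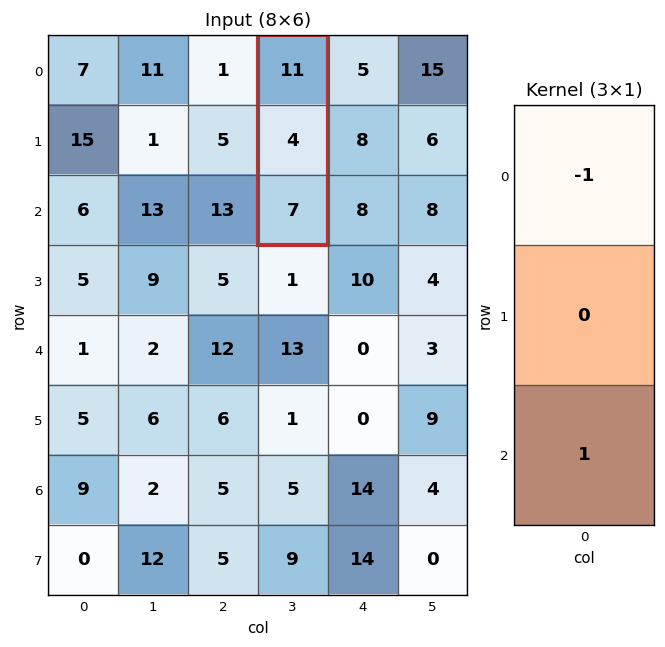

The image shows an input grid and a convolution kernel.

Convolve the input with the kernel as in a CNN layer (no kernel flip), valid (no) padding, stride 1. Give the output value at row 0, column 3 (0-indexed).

The receptive field on the input at this output position is [11 / 4 / 7]. Elementwise product with the kernel and sum: 11·-1 + 7·1.

-4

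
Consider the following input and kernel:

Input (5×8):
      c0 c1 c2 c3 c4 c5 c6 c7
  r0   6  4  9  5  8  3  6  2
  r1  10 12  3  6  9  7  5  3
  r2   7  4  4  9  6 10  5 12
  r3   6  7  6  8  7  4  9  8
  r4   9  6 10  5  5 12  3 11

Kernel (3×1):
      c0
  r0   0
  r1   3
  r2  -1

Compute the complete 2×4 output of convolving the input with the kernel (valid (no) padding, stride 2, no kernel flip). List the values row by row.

23 5 21 10
9 8 16 24

Output[0,0]: The receptive field on the input at this output position is [6 / 10 / 7]. Elementwise product with the kernel and sum: 10·3 + 7·-1.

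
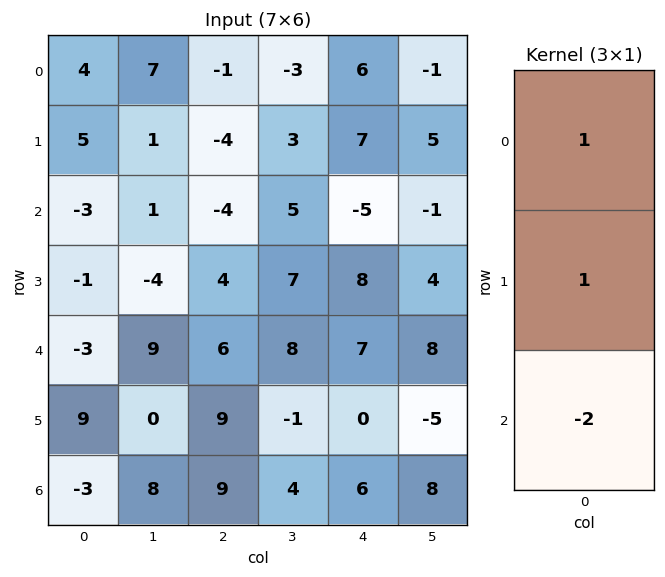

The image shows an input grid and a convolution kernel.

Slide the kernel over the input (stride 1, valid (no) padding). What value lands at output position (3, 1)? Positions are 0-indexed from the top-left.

The receptive field on the input at this output position is [-4 / 9 / 0]. Elementwise product with the kernel and sum: -4·1 + 9·1 + 0·-2.

5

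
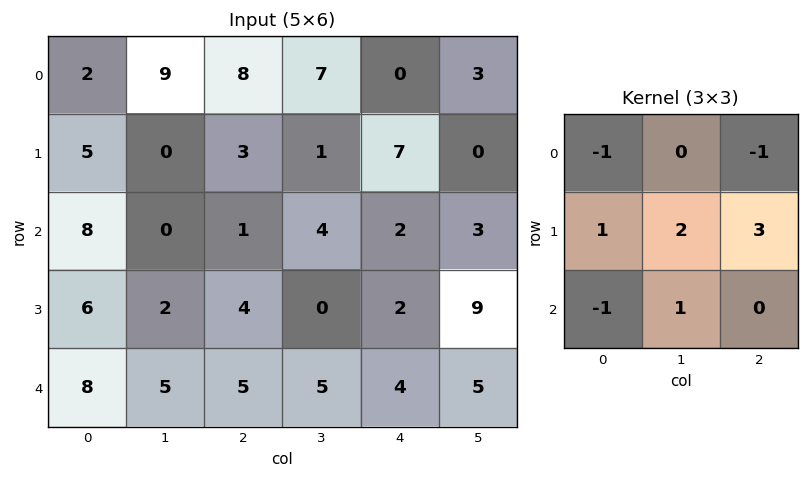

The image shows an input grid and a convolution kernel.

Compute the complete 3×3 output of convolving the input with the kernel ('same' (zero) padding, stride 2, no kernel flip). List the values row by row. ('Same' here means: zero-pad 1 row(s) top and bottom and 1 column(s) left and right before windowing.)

Output[0,0]: The receptive field on the zero-padded input at this output position is [0 0 0 / 0 2 9 / 0 5 0]. Elementwise product with the kernel and sum: 0·-1 + 0·-1 + 0·1 + 2·2 + 9·3 + 0·-1 + 5·1.

36 49 22
22 15 18
29 28 19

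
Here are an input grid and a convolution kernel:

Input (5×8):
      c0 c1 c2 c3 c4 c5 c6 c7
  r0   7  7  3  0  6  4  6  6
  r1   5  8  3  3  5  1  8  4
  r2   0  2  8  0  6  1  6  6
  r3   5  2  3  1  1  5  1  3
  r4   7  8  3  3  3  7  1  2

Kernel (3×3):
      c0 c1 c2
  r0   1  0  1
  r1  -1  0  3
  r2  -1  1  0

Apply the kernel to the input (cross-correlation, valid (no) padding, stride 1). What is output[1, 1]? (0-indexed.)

The receptive field on the input at this output position is [8 3 3 / 2 8 0 / 2 3 1]. Elementwise product with the kernel and sum: 8·1 + 3·1 + 2·-1 + 0·3 + 2·-1 + 3·1.

10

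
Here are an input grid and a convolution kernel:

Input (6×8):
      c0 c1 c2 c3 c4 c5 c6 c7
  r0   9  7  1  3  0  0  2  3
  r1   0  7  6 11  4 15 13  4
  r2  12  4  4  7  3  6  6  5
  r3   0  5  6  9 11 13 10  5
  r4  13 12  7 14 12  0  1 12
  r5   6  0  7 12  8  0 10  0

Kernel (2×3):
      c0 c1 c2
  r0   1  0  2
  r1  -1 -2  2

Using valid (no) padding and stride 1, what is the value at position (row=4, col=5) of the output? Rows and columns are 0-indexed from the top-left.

The receptive field on the input at this output position is [0 1 12 / 0 10 0]. Elementwise product with the kernel and sum: 0·1 + 12·2 + 0·-1 + 10·-2 + 0·2.

4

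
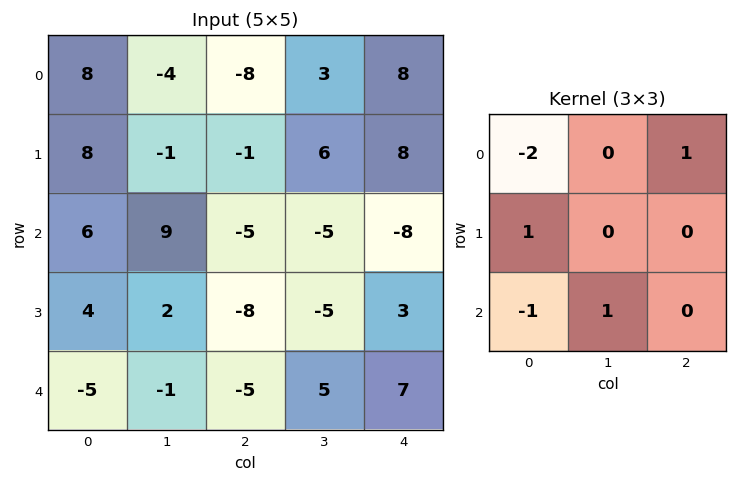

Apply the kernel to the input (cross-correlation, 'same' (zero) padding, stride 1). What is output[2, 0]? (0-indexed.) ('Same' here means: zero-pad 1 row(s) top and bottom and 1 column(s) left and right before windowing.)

The receptive field on the zero-padded input at this output position is [0 8 -1 / 0 6 9 / 0 4 2]. Elementwise product with the kernel and sum: 0·-2 + -1·1 + 0·1 + 0·-1 + 4·1.

3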